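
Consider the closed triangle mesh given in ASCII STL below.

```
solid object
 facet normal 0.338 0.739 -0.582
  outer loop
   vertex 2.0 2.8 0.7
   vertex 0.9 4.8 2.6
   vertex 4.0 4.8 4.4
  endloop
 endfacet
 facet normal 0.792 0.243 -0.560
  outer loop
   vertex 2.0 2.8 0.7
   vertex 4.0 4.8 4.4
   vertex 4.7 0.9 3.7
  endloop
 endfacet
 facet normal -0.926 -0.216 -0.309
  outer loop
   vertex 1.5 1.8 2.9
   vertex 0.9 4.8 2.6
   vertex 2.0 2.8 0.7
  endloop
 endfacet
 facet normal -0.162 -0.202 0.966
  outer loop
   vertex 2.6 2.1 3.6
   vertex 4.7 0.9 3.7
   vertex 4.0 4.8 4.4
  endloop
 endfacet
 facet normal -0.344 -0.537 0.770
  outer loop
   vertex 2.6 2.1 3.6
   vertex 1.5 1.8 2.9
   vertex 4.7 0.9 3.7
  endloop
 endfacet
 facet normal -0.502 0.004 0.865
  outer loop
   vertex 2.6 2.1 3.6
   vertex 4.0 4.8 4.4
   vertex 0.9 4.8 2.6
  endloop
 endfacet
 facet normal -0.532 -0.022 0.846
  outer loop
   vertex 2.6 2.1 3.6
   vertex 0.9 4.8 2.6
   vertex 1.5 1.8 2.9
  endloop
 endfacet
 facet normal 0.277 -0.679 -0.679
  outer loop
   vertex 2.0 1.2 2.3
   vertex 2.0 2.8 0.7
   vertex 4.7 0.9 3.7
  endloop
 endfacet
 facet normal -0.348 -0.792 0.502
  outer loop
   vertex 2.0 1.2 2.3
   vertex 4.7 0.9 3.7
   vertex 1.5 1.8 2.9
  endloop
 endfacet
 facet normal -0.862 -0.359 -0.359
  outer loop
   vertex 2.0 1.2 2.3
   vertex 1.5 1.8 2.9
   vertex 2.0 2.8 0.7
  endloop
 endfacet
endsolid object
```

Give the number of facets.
10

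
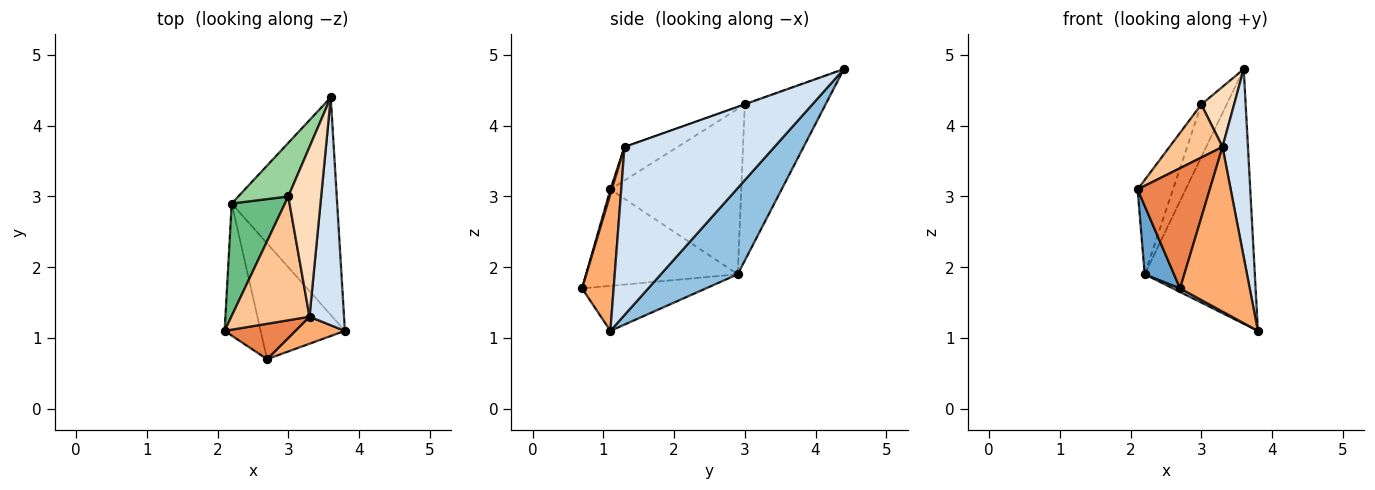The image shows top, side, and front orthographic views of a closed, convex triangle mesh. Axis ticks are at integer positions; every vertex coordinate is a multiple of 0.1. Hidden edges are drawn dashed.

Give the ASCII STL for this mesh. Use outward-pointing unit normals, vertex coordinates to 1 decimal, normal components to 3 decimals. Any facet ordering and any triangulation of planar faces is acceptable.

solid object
 facet normal -0.922 -0.178 -0.344
  outer loop
   vertex 2.2 2.9 1.9
   vertex 2.7 0.7 1.7
   vertex 2.1 1.1 3.1
  endloop
 endfacet
 facet normal 0.469 0.672 -0.574
  outer loop
   vertex 2.2 2.9 1.9
   vertex 3.6 4.4 4.8
   vertex 3.8 1.1 1.1
  endloop
 endfacet
 facet normal -0.471 -0.027 -0.882
  outer loop
   vertex 2.2 2.9 1.9
   vertex 3.8 1.1 1.1
   vertex 2.7 0.7 1.7
  endloop
 endfacet
 facet normal 0.966 -0.164 0.198
  outer loop
   vertex 3.3 1.3 3.7
   vertex 3.8 1.1 1.1
   vertex 3.6 4.4 4.8
  endloop
 endfacet
 facet normal 0.019 -0.959 0.282
  outer loop
   vertex 3.3 1.3 3.7
   vertex 2.1 1.1 3.1
   vertex 2.7 0.7 1.7
  endloop
 endfacet
 facet normal 0.408 -0.901 0.148
  outer loop
   vertex 3.3 1.3 3.7
   vertex 2.7 0.7 1.7
   vertex 3.8 1.1 1.1
  endloop
 endfacet
 facet normal -0.367 -0.367 0.855
  outer loop
   vertex 3.0 3.0 4.3
   vertex 2.1 1.1 3.1
   vertex 3.3 1.3 3.7
  endloop
 endfacet
 facet normal -0.007 -0.334 0.943
  outer loop
   vertex 3.0 3.0 4.3
   vertex 3.3 1.3 3.7
   vertex 3.6 4.4 4.8
  endloop
 endfacet
 facet normal -0.922 0.249 0.297
  outer loop
   vertex 3.0 3.0 4.3
   vertex 2.2 2.9 1.9
   vertex 2.1 1.1 3.1
  endloop
 endfacet
 facet normal -0.912 0.287 0.292
  outer loop
   vertex 3.0 3.0 4.3
   vertex 3.6 4.4 4.8
   vertex 2.2 2.9 1.9
  endloop
 endfacet
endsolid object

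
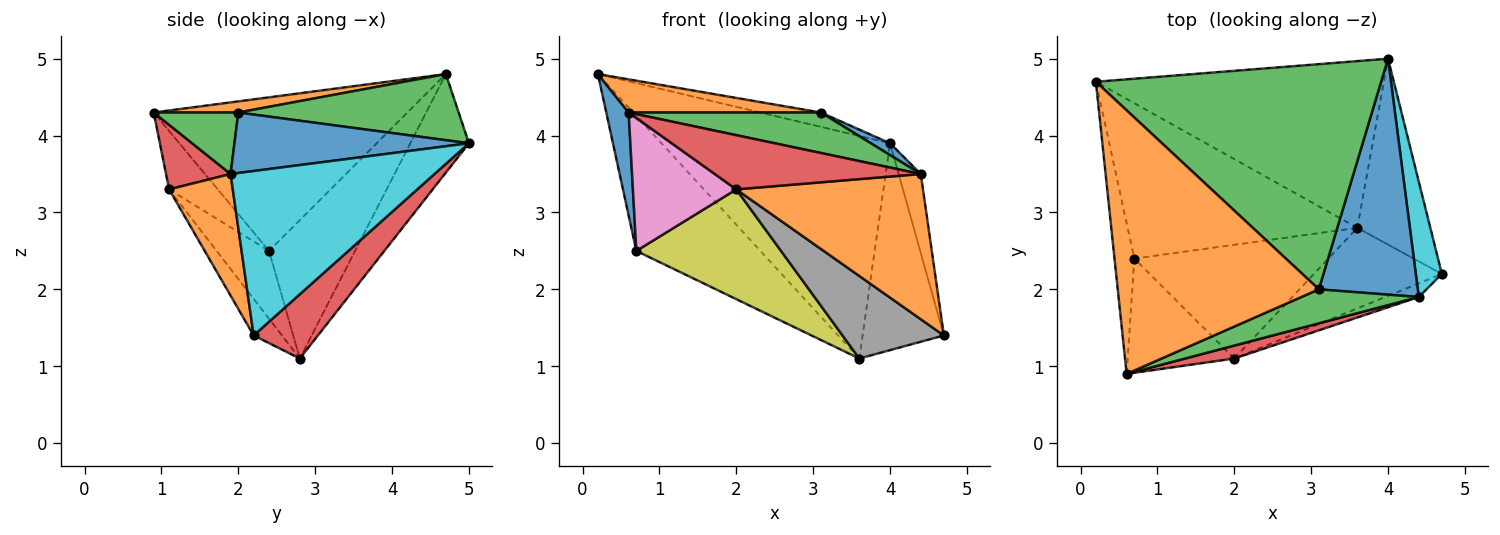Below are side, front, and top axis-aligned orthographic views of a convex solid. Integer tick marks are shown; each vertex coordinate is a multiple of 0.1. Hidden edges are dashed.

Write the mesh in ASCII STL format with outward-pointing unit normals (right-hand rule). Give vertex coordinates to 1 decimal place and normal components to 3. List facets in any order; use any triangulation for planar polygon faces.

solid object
 facet normal -0.988 -0.087 -0.128
  outer loop
   vertex 0.7 2.4 2.5
   vertex 0.6 0.9 4.3
   vertex 0.2 4.7 4.8
  endloop
 endfacet
 facet normal 0.055 -0.125 0.991
  outer loop
   vertex 3.1 2.0 4.3
   vertex 0.2 4.7 4.8
   vertex 0.6 0.9 4.3
  endloop
 endfacet
 facet normal 0.225 0.062 0.972
  outer loop
   vertex 3.1 2.0 4.3
   vertex 4.0 5.0 3.9
   vertex 0.2 4.7 4.8
  endloop
 endfacet
 facet normal 0.507 0.641 -0.576
  outer loop
   vertex 3.6 2.8 1.1
   vertex 4.0 5.0 3.9
   vertex 4.7 2.2 1.4
  endloop
 endfacet
 facet normal -0.201 0.784 -0.587
  outer loop
   vertex 3.6 2.8 1.1
   vertex 0.2 4.7 4.8
   vertex 4.0 5.0 3.9
  endloop
 endfacet
 facet normal -0.414 0.597 -0.687
  outer loop
   vertex 3.6 2.8 1.1
   vertex 0.7 2.4 2.5
   vertex 0.2 4.7 4.8
  endloop
 endfacet
 facet normal -0.336 -0.714 -0.614
  outer loop
   vertex 2.0 1.1 3.3
   vertex 0.6 0.9 4.3
   vertex 0.7 2.4 2.5
  endloop
 endfacet
 facet normal -0.196 -0.702 -0.685
  outer loop
   vertex 2.0 1.1 3.3
   vertex 3.6 2.8 1.1
   vertex 4.7 2.2 1.4
  endloop
 endfacet
 facet normal -0.244 -0.673 -0.698
  outer loop
   vertex 2.0 1.1 3.3
   vertex 0.7 2.4 2.5
   vertex 3.6 2.8 1.1
  endloop
 endfacet
 facet normal 0.982 0.107 0.156
  outer loop
   vertex 4.4 1.9 3.5
   vertex 4.7 2.2 1.4
   vertex 4.0 5.0 3.9
  endloop
 endfacet
 facet normal 0.521 -0.043 0.852
  outer loop
   vertex 4.4 1.9 3.5
   vertex 4.0 5.0 3.9
   vertex 3.1 2.0 4.3
  endloop
 endfacet
 facet normal 0.322 -0.943 -0.089
  outer loop
   vertex 4.4 1.9 3.5
   vertex 2.0 1.1 3.3
   vertex 4.7 2.2 1.4
  endloop
 endfacet
 facet normal 0.319 -0.726 0.610
  outer loop
   vertex 4.4 1.9 3.5
   vertex 3.1 2.0 4.3
   vertex 0.6 0.9 4.3
  endloop
 endfacet
 facet normal 0.292 -0.930 0.222
  outer loop
   vertex 4.4 1.9 3.5
   vertex 0.6 0.9 4.3
   vertex 2.0 1.1 3.3
  endloop
 endfacet
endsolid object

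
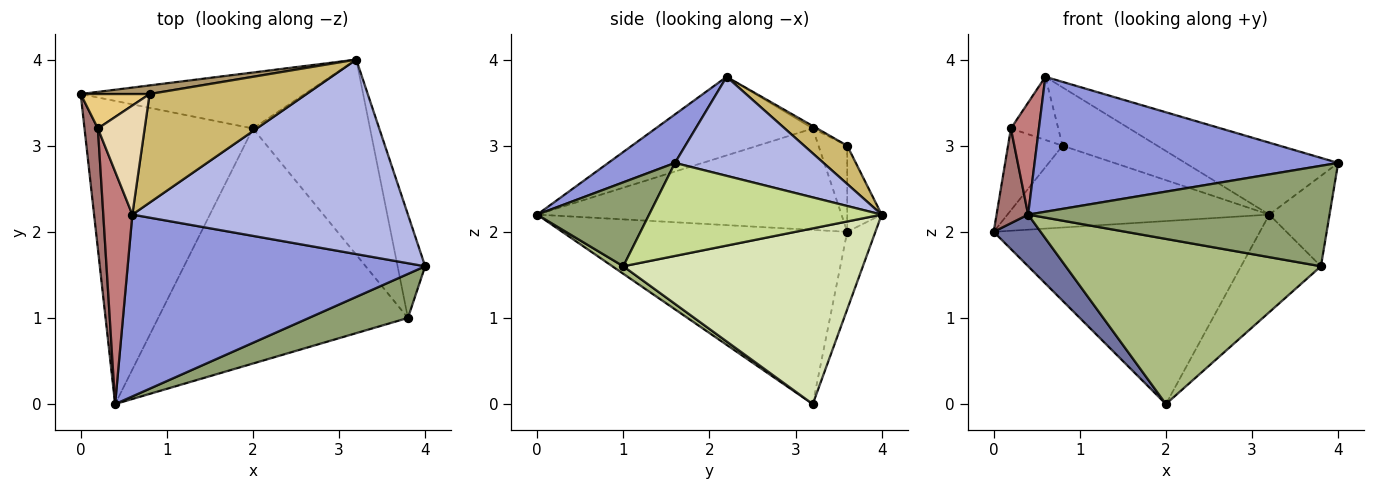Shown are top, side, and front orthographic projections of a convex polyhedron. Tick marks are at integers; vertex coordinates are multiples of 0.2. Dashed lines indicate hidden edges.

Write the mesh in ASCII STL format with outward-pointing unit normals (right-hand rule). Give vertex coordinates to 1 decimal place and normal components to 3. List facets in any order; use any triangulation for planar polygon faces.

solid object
 facet normal -0.714 -0.118 -0.690
  outer loop
   vertex 2.0 3.2 0.0
   vertex 0.4 0.0 2.2
   vertex 0.0 3.6 2.0
  endloop
 endfacet
 facet normal -0.101 0.951 -0.291
  outer loop
   vertex 3.2 4.0 2.2
   vertex 2.0 3.2 0.0
   vertex 0.0 3.6 2.0
  endloop
 endfacet
 facet normal 0.130 -0.591 0.796
  outer loop
   vertex 0.6 2.2 3.8
   vertex 0.4 0.0 2.2
   vertex 4.0 1.6 2.8
  endloop
 endfacet
 facet normal 0.319 0.329 0.889
  outer loop
   vertex 0.6 2.2 3.8
   vertex 4.0 1.6 2.8
   vertex 3.2 4.0 2.2
  endloop
 endfacet
 facet normal 0.322 -0.867 0.380
  outer loop
   vertex 3.8 1.0 1.6
   vertex 4.0 1.6 2.8
   vertex 0.4 0.0 2.2
  endloop
 endfacet
 facet normal 0.025 -0.575 -0.818
  outer loop
   vertex 3.8 1.0 1.6
   vertex 0.4 0.0 2.2
   vertex 2.0 3.2 0.0
  endloop
 endfacet
 facet normal 0.930 0.241 -0.276
  outer loop
   vertex 3.8 1.0 1.6
   vertex 3.2 4.0 2.2
   vertex 4.0 1.6 2.8
  endloop
 endfacet
 facet normal 0.802 0.267 -0.535
  outer loop
   vertex 3.8 1.0 1.6
   vertex 2.0 3.2 0.0
   vertex 3.2 4.0 2.2
  endloop
 endfacet
 facet normal -0.130 0.986 0.104
  outer loop
   vertex 0.8 3.6 3.0
   vertex 3.2 4.0 2.2
   vertex 0.0 3.6 2.0
  endloop
 endfacet
 facet normal 0.210 0.462 0.861
  outer loop
   vertex 0.8 3.6 3.0
   vertex 0.6 2.2 3.8
   vertex 3.2 4.0 2.2
  endloop
 endfacet
 facet normal -0.436 0.829 0.349
  outer loop
   vertex 0.2 3.2 3.2
   vertex 0.8 3.6 3.0
   vertex 0.0 3.6 2.0
  endloop
 endfacet
 facet normal -0.046 0.501 0.865
  outer loop
   vertex 0.2 3.2 3.2
   vertex 0.6 2.2 3.8
   vertex 0.8 3.6 3.0
  endloop
 endfacet
 facet normal -0.986 -0.102 0.130
  outer loop
   vertex 0.2 3.2 3.2
   vertex 0.0 3.6 2.0
   vertex 0.4 0.0 2.2
  endloop
 endfacet
 facet normal -0.925 -0.165 0.342
  outer loop
   vertex 0.2 3.2 3.2
   vertex 0.4 0.0 2.2
   vertex 0.6 2.2 3.8
  endloop
 endfacet
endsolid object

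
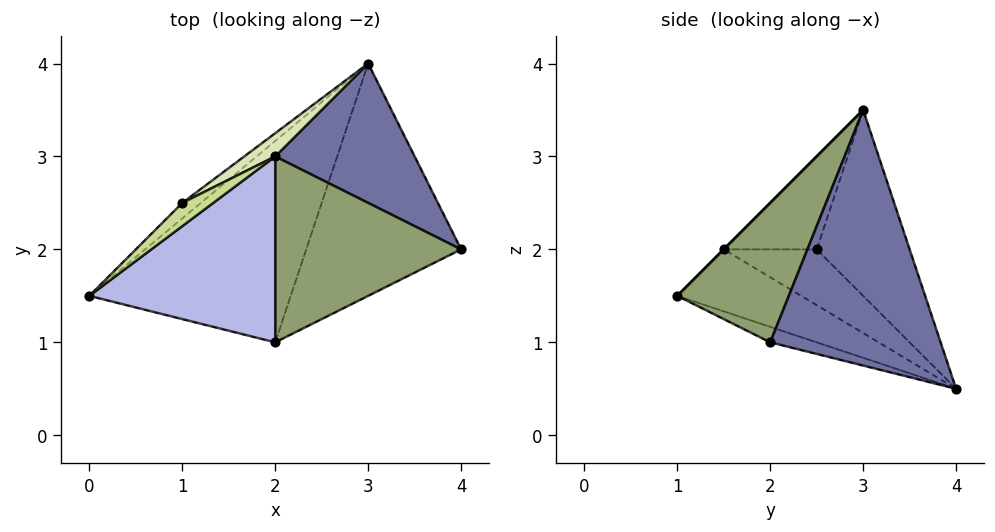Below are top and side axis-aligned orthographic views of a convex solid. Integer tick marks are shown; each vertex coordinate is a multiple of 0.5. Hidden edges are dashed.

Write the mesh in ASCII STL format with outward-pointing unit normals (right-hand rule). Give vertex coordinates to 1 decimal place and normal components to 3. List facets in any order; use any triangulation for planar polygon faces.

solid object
 facet normal 0.766 0.488 0.418
  outer loop
   vertex 2.0 3.0 3.5
   vertex 4.0 2.0 1.0
   vertex 3.0 4.0 0.5
  endloop
 endfacet
 facet normal -0.287 -0.215 -0.933
  outer loop
   vertex 2.0 1.0 1.5
   vertex 0.0 1.5 2.0
   vertex 3.0 4.0 0.5
  endloop
 endfacet
 facet normal -0.095 -0.286 -0.953
  outer loop
   vertex 2.0 1.0 1.5
   vertex 3.0 4.0 0.5
   vertex 4.0 2.0 1.0
  endloop
 endfacet
 facet normal 0.000 -0.707 0.707
  outer loop
   vertex 2.0 1.0 1.5
   vertex 2.0 3.0 3.5
   vertex 0.0 1.5 2.0
  endloop
 endfacet
 facet normal 0.469 -0.625 0.625
  outer loop
   vertex 2.0 1.0 1.5
   vertex 4.0 2.0 1.0
   vertex 2.0 3.0 3.5
  endloop
 endfacet
 facet normal -0.688 0.688 -0.229
  outer loop
   vertex 1.0 2.5 2.0
   vertex 3.0 4.0 0.5
   vertex 0.0 1.5 2.0
  endloop
 endfacet
 facet normal -0.688 0.688 0.229
  outer loop
   vertex 1.0 2.5 2.0
   vertex 0.0 1.5 2.0
   vertex 2.0 3.0 3.5
  endloop
 endfacet
 facet normal -0.552 0.829 0.092
  outer loop
   vertex 1.0 2.5 2.0
   vertex 2.0 3.0 3.5
   vertex 3.0 4.0 0.5
  endloop
 endfacet
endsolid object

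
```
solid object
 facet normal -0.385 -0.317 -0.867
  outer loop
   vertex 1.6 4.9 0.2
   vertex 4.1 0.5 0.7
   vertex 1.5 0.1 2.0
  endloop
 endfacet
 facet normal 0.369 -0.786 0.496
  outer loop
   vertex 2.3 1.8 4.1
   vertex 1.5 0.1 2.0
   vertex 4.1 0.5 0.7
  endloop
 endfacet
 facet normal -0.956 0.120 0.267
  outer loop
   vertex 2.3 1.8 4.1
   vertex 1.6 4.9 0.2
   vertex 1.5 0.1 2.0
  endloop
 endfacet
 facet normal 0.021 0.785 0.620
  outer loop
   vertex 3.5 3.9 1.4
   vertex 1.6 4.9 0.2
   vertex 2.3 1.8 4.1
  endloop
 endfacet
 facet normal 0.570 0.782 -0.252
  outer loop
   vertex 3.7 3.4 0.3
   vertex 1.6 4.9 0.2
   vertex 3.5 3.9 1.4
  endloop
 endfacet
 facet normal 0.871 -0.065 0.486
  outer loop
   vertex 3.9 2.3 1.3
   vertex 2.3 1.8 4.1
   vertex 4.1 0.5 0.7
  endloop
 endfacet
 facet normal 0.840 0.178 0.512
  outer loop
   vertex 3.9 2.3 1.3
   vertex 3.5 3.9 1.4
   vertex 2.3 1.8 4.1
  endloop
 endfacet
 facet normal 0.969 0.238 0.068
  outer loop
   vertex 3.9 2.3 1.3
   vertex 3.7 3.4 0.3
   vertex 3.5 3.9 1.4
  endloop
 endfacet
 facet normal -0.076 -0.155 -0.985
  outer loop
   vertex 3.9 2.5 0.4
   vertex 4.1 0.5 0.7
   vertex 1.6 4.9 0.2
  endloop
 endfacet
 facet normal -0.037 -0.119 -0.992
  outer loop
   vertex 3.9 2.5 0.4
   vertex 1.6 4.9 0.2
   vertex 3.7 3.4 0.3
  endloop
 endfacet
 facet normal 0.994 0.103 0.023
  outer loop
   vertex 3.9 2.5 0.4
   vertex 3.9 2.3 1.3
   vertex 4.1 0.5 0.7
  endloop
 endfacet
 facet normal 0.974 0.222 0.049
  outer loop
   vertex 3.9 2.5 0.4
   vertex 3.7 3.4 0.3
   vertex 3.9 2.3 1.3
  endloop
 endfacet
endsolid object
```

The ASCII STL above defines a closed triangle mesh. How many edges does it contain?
18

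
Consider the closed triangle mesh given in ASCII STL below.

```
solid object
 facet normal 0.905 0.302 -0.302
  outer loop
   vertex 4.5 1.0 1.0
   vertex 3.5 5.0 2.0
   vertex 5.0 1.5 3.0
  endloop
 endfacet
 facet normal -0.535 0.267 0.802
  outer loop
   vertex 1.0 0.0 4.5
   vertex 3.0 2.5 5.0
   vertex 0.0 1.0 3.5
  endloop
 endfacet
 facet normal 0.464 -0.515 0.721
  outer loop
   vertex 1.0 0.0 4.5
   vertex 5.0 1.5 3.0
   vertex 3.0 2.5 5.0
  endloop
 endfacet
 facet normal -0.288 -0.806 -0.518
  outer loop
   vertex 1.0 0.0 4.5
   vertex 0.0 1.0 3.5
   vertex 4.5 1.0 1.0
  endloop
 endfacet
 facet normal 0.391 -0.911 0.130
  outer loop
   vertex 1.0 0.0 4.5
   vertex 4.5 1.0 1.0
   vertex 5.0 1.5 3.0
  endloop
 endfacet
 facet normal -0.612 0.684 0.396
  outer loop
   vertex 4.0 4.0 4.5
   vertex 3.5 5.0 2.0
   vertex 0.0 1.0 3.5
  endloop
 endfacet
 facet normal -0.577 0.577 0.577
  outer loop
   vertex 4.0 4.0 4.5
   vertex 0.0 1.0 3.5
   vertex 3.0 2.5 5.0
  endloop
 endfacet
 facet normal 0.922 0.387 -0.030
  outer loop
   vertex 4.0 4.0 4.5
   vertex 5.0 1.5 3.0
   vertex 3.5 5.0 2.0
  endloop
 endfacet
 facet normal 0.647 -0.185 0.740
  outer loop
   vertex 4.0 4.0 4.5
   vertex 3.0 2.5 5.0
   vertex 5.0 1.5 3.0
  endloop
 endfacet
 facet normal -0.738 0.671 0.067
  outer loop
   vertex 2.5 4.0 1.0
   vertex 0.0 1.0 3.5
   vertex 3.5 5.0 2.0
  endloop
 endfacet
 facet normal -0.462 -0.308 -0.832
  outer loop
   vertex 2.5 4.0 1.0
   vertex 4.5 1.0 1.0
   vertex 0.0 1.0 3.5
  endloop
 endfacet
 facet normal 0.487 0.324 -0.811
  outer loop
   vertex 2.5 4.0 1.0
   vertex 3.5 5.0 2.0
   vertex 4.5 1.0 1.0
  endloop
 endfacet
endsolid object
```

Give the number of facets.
12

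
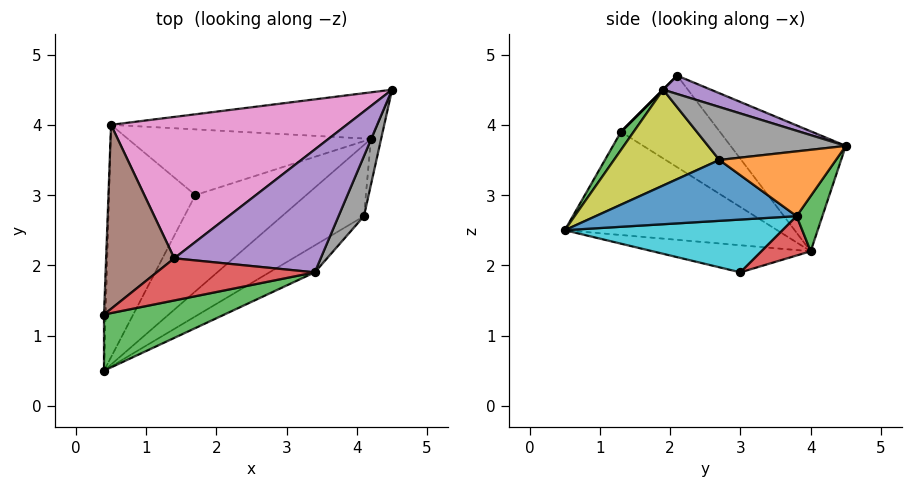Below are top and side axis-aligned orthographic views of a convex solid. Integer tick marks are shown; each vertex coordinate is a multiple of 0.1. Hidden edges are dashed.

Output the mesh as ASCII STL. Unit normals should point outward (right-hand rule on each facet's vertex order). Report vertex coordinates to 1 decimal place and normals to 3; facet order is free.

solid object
 facet normal -1.000 0.027 -0.016
  outer loop
   vertex 0.5 4.0 2.2
   vertex 0.4 0.5 2.5
   vertex 0.4 1.3 3.9
  endloop
 endfacet
 facet normal -0.299 -0.073 -0.952
  outer loop
   vertex 0.5 4.0 2.2
   vertex 1.7 3.0 1.9
   vertex 0.4 0.5 2.5
  endloop
 endfacet
 facet normal 0.074 -0.866 0.495
  outer loop
   vertex 3.4 1.9 4.5
   vertex 0.4 1.3 3.9
   vertex 0.4 0.5 2.5
  endloop
 endfacet
 facet normal 0.000 -0.707 0.707
  outer loop
   vertex 1.4 2.1 4.7
   vertex 0.4 1.3 3.9
   vertex 3.4 1.9 4.5
  endloop
 endfacet
 facet normal 0.121 0.245 0.962
  outer loop
   vertex 1.4 2.1 4.7
   vertex 3.4 1.9 4.5
   vertex 4.5 4.5 3.7
  endloop
 endfacet
 facet normal -0.743 0.376 0.553
  outer loop
   vertex 1.4 2.1 4.7
   vertex 0.5 4.0 2.2
   vertex 0.4 1.3 3.9
  endloop
 endfacet
 facet normal -0.328 0.692 0.644
  outer loop
   vertex 1.4 2.1 4.7
   vertex 4.5 4.5 3.7
   vertex 0.5 4.0 2.2
  endloop
 endfacet
 facet normal 0.875 -0.241 0.420
  outer loop
   vertex 4.1 2.7 3.5
   vertex 4.5 4.5 3.7
   vertex 3.4 1.9 4.5
  endloop
 endfacet
 facet normal 0.544 -0.798 -0.258
  outer loop
   vertex 4.1 2.7 3.5
   vertex 3.4 1.9 4.5
   vertex 0.4 0.5 2.5
  endloop
 endfacet
 facet normal 0.393 -0.403 -0.826
  outer loop
   vertex 4.2 3.8 2.7
   vertex 0.4 0.5 2.5
   vertex 1.7 3.0 1.9
  endloop
 endfacet
 facet normal 0.503 -0.538 -0.677
  outer loop
   vertex 4.2 3.8 2.7
   vertex 4.1 2.7 3.5
   vertex 0.4 0.5 2.5
  endloop
 endfacet
 facet normal 0.968 -0.198 -0.152
  outer loop
   vertex 4.2 3.8 2.7
   vertex 4.5 4.5 3.7
   vertex 4.1 2.7 3.5
  endloop
 endfacet
 facet normal 0.123 0.795 -0.594
  outer loop
   vertex 4.2 3.8 2.7
   vertex 0.5 4.0 2.2
   vertex 4.5 4.5 3.7
  endloop
 endfacet
 facet normal 0.144 0.438 -0.887
  outer loop
   vertex 4.2 3.8 2.7
   vertex 1.7 3.0 1.9
   vertex 0.5 4.0 2.2
  endloop
 endfacet
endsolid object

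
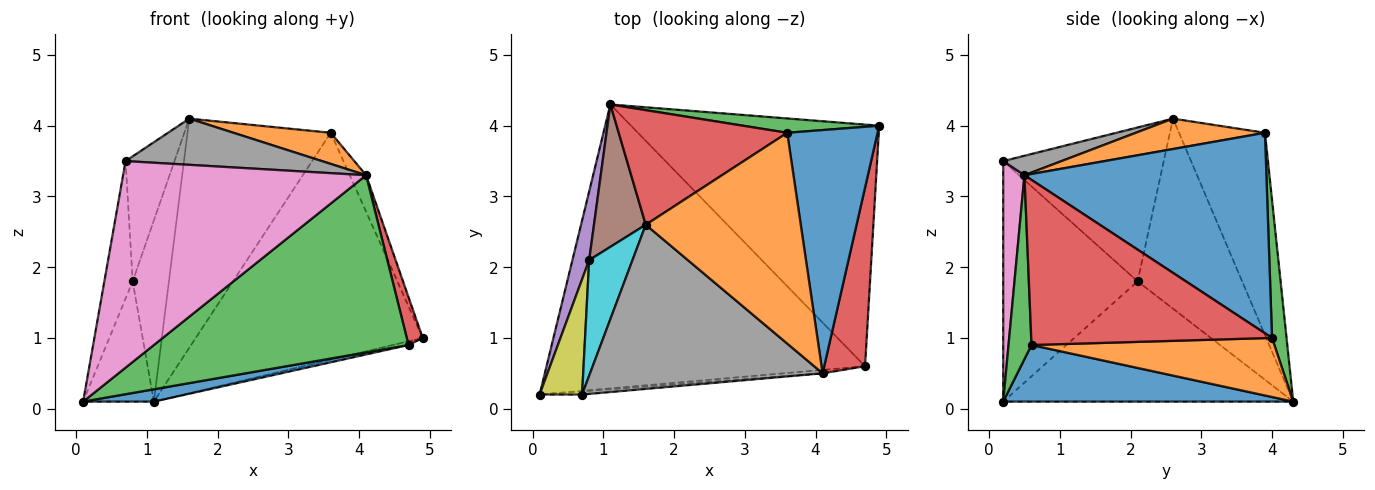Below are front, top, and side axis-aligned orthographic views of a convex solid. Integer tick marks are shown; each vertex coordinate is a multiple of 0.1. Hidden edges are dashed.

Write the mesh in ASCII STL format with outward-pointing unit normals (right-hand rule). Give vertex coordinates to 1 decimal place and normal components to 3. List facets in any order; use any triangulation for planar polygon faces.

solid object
 facet normal 0.175 -0.043 -0.984
  outer loop
   vertex 4.7 0.6 0.9
   vertex 0.1 0.2 0.1
   vertex 1.1 4.3 0.1
  endloop
 endfacet
 facet normal 0.232 0.015 -0.973
  outer loop
   vertex 4.7 0.6 0.9
   vertex 1.1 4.3 0.1
   vertex 4.9 4.0 1.0
  endloop
 endfacet
 facet normal 0.090 -0.996 -0.019
  outer loop
   vertex 4.7 0.6 0.9
   vertex 4.1 0.5 3.3
   vertex 0.1 0.2 0.1
  endloop
 endfacet
 facet normal 0.969 -0.064 0.240
  outer loop
   vertex 4.7 0.6 0.9
   vertex 4.9 4.0 1.0
   vertex 4.1 0.5 3.3
  endloop
 endfacet
 facet normal -0.963 0.235 0.134
  outer loop
   vertex 0.8 2.1 1.8
   vertex 1.1 4.3 0.1
   vertex 0.1 0.2 0.1
  endloop
 endfacet
 facet normal -0.915 0.317 0.249
  outer loop
   vertex 0.8 2.1 1.8
   vertex 1.6 2.6 4.1
   vertex 1.1 4.3 0.1
  endloop
 endfacet
 facet normal 0.087 -0.996 -0.015
  outer loop
   vertex 0.7 0.2 3.5
   vertex 0.1 0.2 0.1
   vertex 4.1 0.5 3.3
  endloop
 endfacet
 facet normal 0.080 -0.270 0.960
  outer loop
   vertex 0.7 0.2 3.5
   vertex 4.1 0.5 3.3
   vertex 1.6 2.6 4.1
  endloop
 endfacet
 facet normal -0.964 0.203 0.170
  outer loop
   vertex 0.7 0.2 3.5
   vertex 0.8 2.1 1.8
   vertex 0.1 0.2 0.1
  endloop
 endfacet
 facet normal -0.924 0.281 0.260
  outer loop
   vertex 0.7 0.2 3.5
   vertex 1.6 2.6 4.1
   vertex 0.8 2.1 1.8
  endloop
 endfacet
 facet normal 0.910 0.061 0.410
  outer loop
   vertex 3.6 3.9 3.9
   vertex 4.1 0.5 3.3
   vertex 4.9 4.0 1.0
  endloop
 endfacet
 facet normal 0.190 -0.143 0.971
  outer loop
   vertex 3.6 3.9 3.9
   vertex 1.6 2.6 4.1
   vertex 4.1 0.5 3.3
  endloop
 endfacet
 facet normal 0.064 0.996 0.063
  outer loop
   vertex 3.6 3.9 3.9
   vertex 4.9 4.0 1.0
   vertex 1.1 4.3 0.1
  endloop
 endfacet
 facet normal -0.473 0.788 0.394
  outer loop
   vertex 3.6 3.9 3.9
   vertex 1.1 4.3 0.1
   vertex 1.6 2.6 4.1
  endloop
 endfacet
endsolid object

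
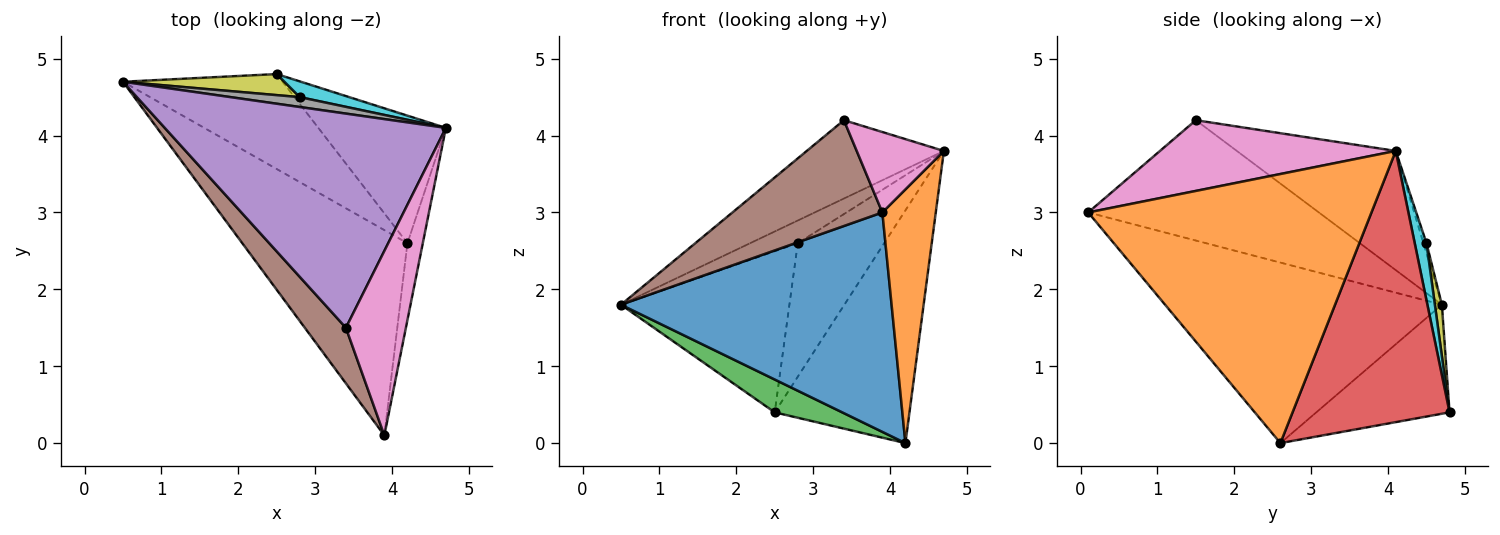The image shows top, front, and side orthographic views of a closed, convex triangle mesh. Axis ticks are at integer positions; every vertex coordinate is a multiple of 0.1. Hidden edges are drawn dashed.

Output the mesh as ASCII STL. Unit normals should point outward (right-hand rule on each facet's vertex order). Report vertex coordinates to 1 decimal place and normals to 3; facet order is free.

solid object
 facet normal -0.598 -0.585 -0.547
  outer loop
   vertex 4.2 2.6 0.0
   vertex 3.9 0.1 3.0
   vertex 0.5 4.7 1.8
  endloop
 endfacet
 facet normal 0.981 -0.185 -0.056
  outer loop
   vertex 4.2 2.6 0.0
   vertex 4.7 4.1 3.8
   vertex 3.9 0.1 3.0
  endloop
 endfacet
 facet normal -0.542 -0.275 -0.794
  outer loop
   vertex 2.5 4.8 0.4
   vertex 4.2 2.6 0.0
   vertex 0.5 4.7 1.8
  endloop
 endfacet
 facet normal 0.715 0.613 -0.336
  outer loop
   vertex 2.5 4.8 0.4
   vertex 4.7 4.1 3.8
   vertex 4.2 2.6 0.0
  endloop
 endfacet
 facet normal -0.370 0.319 0.873
  outer loop
   vertex 3.4 1.5 4.2
   vertex 4.7 4.1 3.8
   vertex 0.5 4.7 1.8
  endloop
 endfacet
 facet normal -0.806 -0.524 0.275
  outer loop
   vertex 3.4 1.5 4.2
   vertex 0.5 4.7 1.8
   vertex 3.9 0.1 3.0
  endloop
 endfacet
 facet normal 0.734 -0.271 0.622
  outer loop
   vertex 3.4 1.5 4.2
   vertex 3.9 0.1 3.0
   vertex 4.7 4.1 3.8
  endloop
 endfacet
 facet normal -0.059 0.915 0.399
  outer loop
   vertex 2.8 4.5 2.6
   vertex 0.5 4.7 1.8
   vertex 4.7 4.1 3.8
  endloop
 endfacet
 facet normal 0.041 0.991 0.129
  outer loop
   vertex 2.8 4.5 2.6
   vertex 2.5 4.8 0.4
   vertex 0.5 4.7 1.8
  endloop
 endfacet
 facet normal 0.134 0.984 0.116
  outer loop
   vertex 2.8 4.5 2.6
   vertex 4.7 4.1 3.8
   vertex 2.5 4.8 0.4
  endloop
 endfacet
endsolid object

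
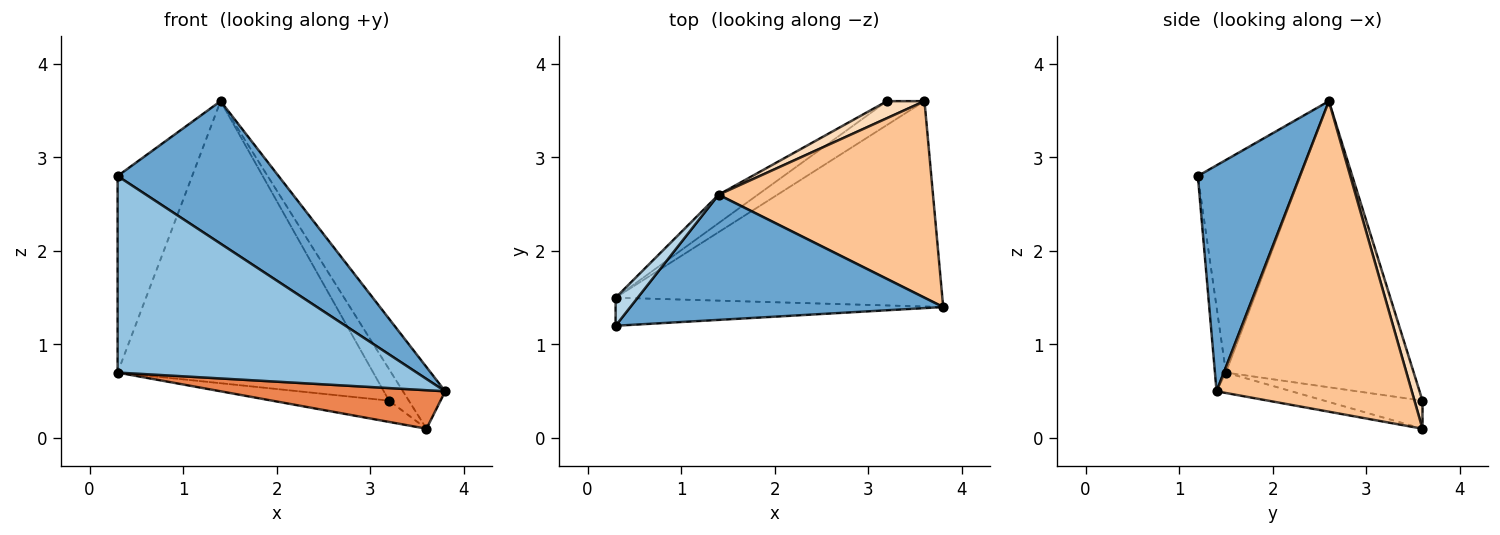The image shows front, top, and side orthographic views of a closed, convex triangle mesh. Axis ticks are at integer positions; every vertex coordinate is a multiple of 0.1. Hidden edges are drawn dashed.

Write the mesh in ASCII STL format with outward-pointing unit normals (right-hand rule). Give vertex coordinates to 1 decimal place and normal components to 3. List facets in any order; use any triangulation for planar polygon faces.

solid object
 facet normal 0.430 -0.678 0.596
  outer loop
   vertex 1.4 2.6 3.6
   vertex 0.3 1.2 2.8
   vertex 3.8 1.4 0.5
  endloop
 endfacet
 facet normal -0.036 -0.989 -0.141
  outer loop
   vertex 0.3 1.5 0.7
   vertex 3.8 1.4 0.5
   vertex 0.3 1.2 2.8
  endloop
 endfacet
 facet normal -0.806 0.586 0.084
  outer loop
   vertex 0.3 1.5 0.7
   vertex 0.3 1.2 2.8
   vertex 1.4 2.6 3.6
  endloop
 endfacet
 facet normal -0.590 0.803 -0.081
  outer loop
   vertex 0.3 1.5 0.7
   vertex 1.4 2.6 3.6
   vertex 3.2 3.6 0.4
  endloop
 endfacet
 facet normal -0.061 -0.184 -0.981
  outer loop
   vertex 3.6 3.6 0.1
   vertex 3.8 1.4 0.5
   vertex 0.3 1.5 0.7
  endloop
 endfacet
 facet normal -0.488 0.581 -0.651
  outer loop
   vertex 3.6 3.6 0.1
   vertex 0.3 1.5 0.7
   vertex 3.2 3.6 0.4
  endloop
 endfacet
 facet normal 0.810 0.175 0.559
  outer loop
   vertex 3.6 3.6 0.1
   vertex 1.4 2.6 3.6
   vertex 3.8 1.4 0.5
  endloop
 endfacet
 facet normal 0.336 0.829 0.448
  outer loop
   vertex 3.6 3.6 0.1
   vertex 3.2 3.6 0.4
   vertex 1.4 2.6 3.6
  endloop
 endfacet
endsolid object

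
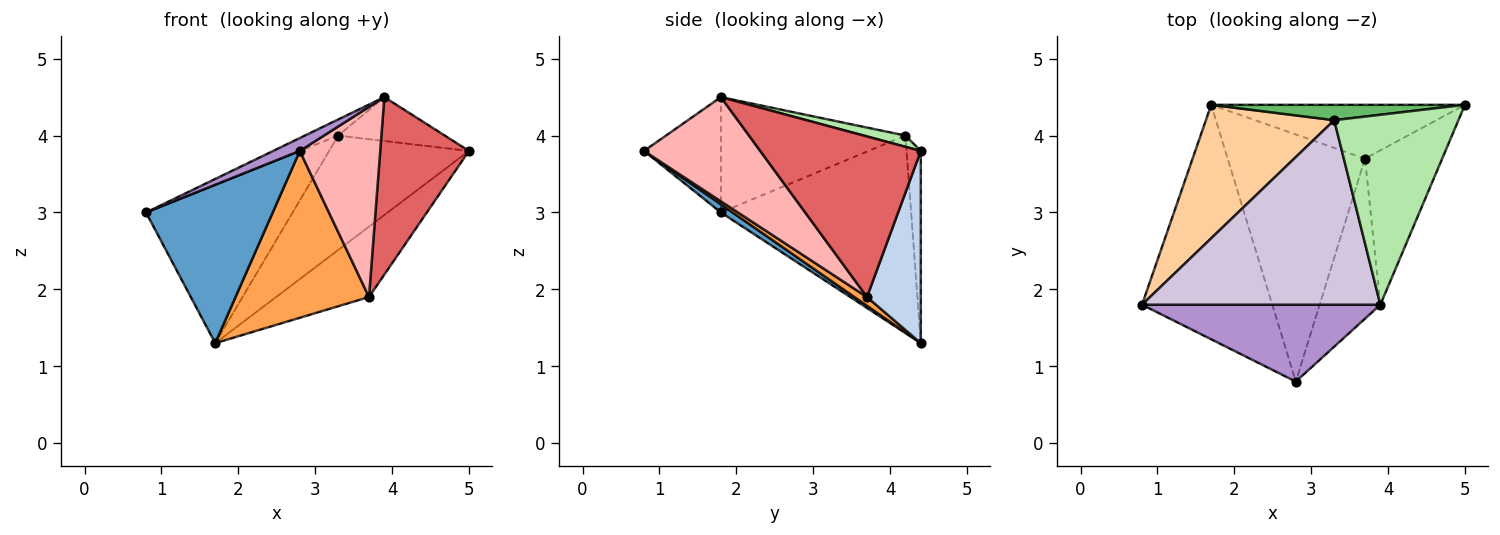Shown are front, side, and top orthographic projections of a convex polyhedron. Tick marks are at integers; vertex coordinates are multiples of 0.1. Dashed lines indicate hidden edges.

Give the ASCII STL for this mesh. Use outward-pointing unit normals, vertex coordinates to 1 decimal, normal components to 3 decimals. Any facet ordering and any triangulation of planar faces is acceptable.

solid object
 facet normal 0.052 -0.559 -0.828
  outer loop
   vertex 1.7 4.4 1.3
   vertex 2.8 0.8 3.8
   vertex 0.8 1.8 3.0
  endloop
 endfacet
 facet normal 0.418 0.722 -0.552
  outer loop
   vertex 3.7 3.7 1.9
   vertex 1.7 4.4 1.3
   vertex 5.0 4.4 3.8
  endloop
 endfacet
 facet normal 0.053 -0.559 -0.828
  outer loop
   vertex 3.7 3.7 1.9
   vertex 2.8 0.8 3.8
   vertex 1.7 4.4 1.3
  endloop
 endfacet
 facet normal -0.704 0.543 0.458
  outer loop
   vertex 3.3 4.2 4.0
   vertex 1.7 4.4 1.3
   vertex 0.8 1.8 3.0
  endloop
 endfacet
 facet normal -0.100 0.986 0.133
  outer loop
   vertex 3.3 4.2 4.0
   vertex 5.0 4.4 3.8
   vertex 1.7 4.4 1.3
  endloop
 endfacet
 facet normal 0.088 0.224 0.971
  outer loop
   vertex 3.9 1.8 4.5
   vertex 5.0 4.4 3.8
   vertex 3.3 4.2 4.0
  endloop
 endfacet
 facet normal 0.807 -0.446 -0.388
  outer loop
   vertex 3.9 1.8 4.5
   vertex 3.7 3.7 1.9
   vertex 5.0 4.4 3.8
  endloop
 endfacet
 facet normal 0.742 -0.513 -0.432
  outer loop
   vertex 3.9 1.8 4.5
   vertex 2.8 0.8 3.8
   vertex 3.7 3.7 1.9
  endloop
 endfacet
 facet normal -0.431 -0.149 0.890
  outer loop
   vertex 3.9 1.8 4.5
   vertex 0.8 1.8 3.0
   vertex 2.8 0.8 3.8
  endloop
 endfacet
 facet normal -0.434 0.078 0.897
  outer loop
   vertex 3.9 1.8 4.5
   vertex 3.3 4.2 4.0
   vertex 0.8 1.8 3.0
  endloop
 endfacet
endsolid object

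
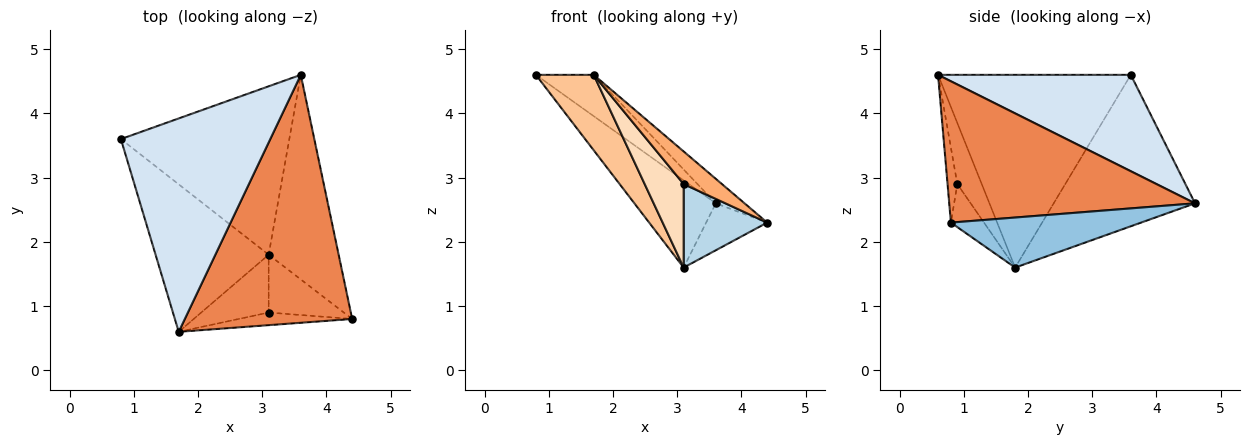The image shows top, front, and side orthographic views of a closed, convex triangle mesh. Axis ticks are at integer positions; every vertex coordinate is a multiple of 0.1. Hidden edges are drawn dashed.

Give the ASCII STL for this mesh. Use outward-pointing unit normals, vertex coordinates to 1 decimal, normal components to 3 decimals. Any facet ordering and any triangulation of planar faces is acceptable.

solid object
 facet normal -0.624 0.359 -0.694
  outer loop
   vertex 3.1 1.8 1.6
   vertex 0.8 3.6 4.6
   vertex 3.6 4.6 2.6
  endloop
 endfacet
 facet normal 0.572 0.183 -0.800
  outer loop
   vertex 3.1 1.8 1.6
   vertex 3.6 4.6 2.6
   vertex 4.4 0.8 2.3
  endloop
 endfacet
 facet normal -0.310 -0.782 -0.541
  outer loop
   vertex 3.1 0.9 2.9
   vertex 3.1 1.8 1.6
   vertex 4.4 0.8 2.3
  endloop
 endfacet
 facet normal 0.535 0.161 0.829
  outer loop
   vertex 1.7 0.6 4.6
   vertex 3.6 4.6 2.6
   vertex 0.8 3.6 4.6
  endloop
 endfacet
 facet normal 0.643 0.075 0.762
  outer loop
   vertex 1.7 0.6 4.6
   vertex 4.4 0.8 2.3
   vertex 3.6 4.6 2.6
  endloop
 endfacet
 facet normal -0.232 -0.907 -0.351
  outer loop
   vertex 1.7 0.6 4.6
   vertex 3.1 0.9 2.9
   vertex 4.4 0.8 2.3
  endloop
 endfacet
 facet normal -0.835 -0.251 -0.490
  outer loop
   vertex 1.7 0.6 4.6
   vertex 0.8 3.6 4.6
   vertex 3.1 1.8 1.6
  endloop
 endfacet
 facet normal -0.458 -0.731 -0.506
  outer loop
   vertex 1.7 0.6 4.6
   vertex 3.1 1.8 1.6
   vertex 3.1 0.9 2.9
  endloop
 endfacet
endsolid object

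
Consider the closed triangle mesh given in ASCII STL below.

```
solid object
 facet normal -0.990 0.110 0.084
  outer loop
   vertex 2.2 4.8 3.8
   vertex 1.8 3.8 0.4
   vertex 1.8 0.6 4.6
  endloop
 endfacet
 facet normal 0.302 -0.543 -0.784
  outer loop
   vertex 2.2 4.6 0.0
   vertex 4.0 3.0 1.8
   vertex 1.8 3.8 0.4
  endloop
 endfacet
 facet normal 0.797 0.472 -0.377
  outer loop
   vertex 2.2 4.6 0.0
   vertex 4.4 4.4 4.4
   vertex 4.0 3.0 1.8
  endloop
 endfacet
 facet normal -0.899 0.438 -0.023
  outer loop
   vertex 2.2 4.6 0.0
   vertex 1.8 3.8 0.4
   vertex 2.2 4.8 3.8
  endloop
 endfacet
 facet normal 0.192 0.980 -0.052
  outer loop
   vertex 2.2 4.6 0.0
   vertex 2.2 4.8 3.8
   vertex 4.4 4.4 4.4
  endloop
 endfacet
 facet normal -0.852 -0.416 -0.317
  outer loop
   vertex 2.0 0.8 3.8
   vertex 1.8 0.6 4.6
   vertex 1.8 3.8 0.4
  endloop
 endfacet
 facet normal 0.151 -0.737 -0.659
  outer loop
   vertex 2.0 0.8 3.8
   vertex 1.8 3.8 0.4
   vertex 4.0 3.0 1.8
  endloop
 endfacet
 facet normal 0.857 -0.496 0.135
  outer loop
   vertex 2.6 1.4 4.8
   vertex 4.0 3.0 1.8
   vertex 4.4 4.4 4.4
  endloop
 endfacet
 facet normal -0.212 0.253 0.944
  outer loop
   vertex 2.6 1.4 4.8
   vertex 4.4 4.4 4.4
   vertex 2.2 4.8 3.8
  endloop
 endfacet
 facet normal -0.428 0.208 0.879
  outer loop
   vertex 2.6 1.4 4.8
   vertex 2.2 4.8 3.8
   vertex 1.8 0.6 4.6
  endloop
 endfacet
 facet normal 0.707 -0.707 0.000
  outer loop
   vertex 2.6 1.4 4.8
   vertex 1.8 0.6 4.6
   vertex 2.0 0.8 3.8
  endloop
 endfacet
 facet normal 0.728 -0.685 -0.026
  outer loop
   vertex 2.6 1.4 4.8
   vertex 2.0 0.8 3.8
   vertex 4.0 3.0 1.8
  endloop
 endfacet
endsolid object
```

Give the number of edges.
18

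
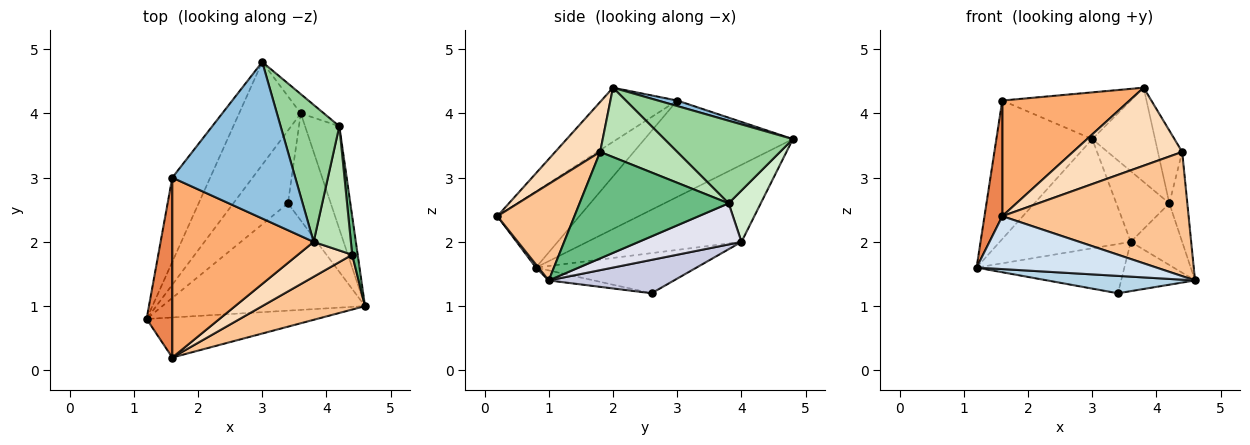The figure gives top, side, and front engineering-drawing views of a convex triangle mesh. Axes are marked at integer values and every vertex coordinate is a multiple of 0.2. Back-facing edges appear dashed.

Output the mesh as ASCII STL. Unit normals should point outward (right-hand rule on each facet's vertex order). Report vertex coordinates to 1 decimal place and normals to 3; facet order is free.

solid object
 facet normal -0.797 0.516 -0.314
  outer loop
   vertex 1.6 3.0 4.2
   vertex 3.0 4.8 3.6
   vertex 1.2 0.8 1.6
  endloop
 endfacet
 facet normal 0.043 0.286 0.957
  outer loop
   vertex 1.6 3.0 4.2
   vertex 3.8 2.0 4.4
   vertex 3.0 4.8 3.6
  endloop
 endfacet
 facet normal -0.049 -0.160 -0.986
  outer loop
   vertex 3.4 2.6 1.2
   vertex 4.6 1.0 1.4
   vertex 1.2 0.8 1.6
  endloop
 endfacet
 facet normal 0.011 -0.797 -0.604
  outer loop
   vertex 1.6 0.2 2.4
   vertex 1.2 0.8 1.6
   vertex 4.6 1.0 1.4
  endloop
 endfacet
 facet normal -0.928 -0.201 0.313
  outer loop
   vertex 1.6 0.2 2.4
   vertex 1.6 3.0 4.2
   vertex 1.2 0.8 1.6
  endloop
 endfacet
 facet normal -0.307 -0.515 0.801
  outer loop
   vertex 1.6 0.2 2.4
   vertex 3.8 2.0 4.4
   vertex 1.6 3.0 4.2
  endloop
 endfacet
 facet normal 0.354 -0.856 0.378
  outer loop
   vertex 4.4 1.8 3.4
   vertex 1.6 0.2 2.4
   vertex 4.6 1.0 1.4
  endloop
 endfacet
 facet normal 0.352 -0.855 0.382
  outer loop
   vertex 4.4 1.8 3.4
   vertex 3.8 2.0 4.4
   vertex 1.6 0.2 2.4
  endloop
 endfacet
 facet normal 0.991 0.120 0.051
  outer loop
   vertex 4.2 3.8 2.6
   vertex 4.4 1.8 3.4
   vertex 4.6 1.0 1.4
  endloop
 endfacet
 facet normal 0.757 0.370 0.538
  outer loop
   vertex 4.2 3.8 2.6
   vertex 3.0 4.8 3.6
   vertex 3.8 2.0 4.4
  endloop
 endfacet
 facet normal 0.849 0.267 0.456
  outer loop
   vertex 4.2 3.8 2.6
   vertex 3.8 2.0 4.4
   vertex 4.4 1.8 3.4
  endloop
 endfacet
 facet normal 0.505 0.833 -0.227
  outer loop
   vertex 3.6 4.0 2.0
   vertex 3.0 4.8 3.6
   vertex 4.2 3.8 2.6
  endloop
 endfacet
 facet normal -0.651 0.553 -0.520
  outer loop
   vertex 3.6 4.0 2.0
   vertex 1.2 0.8 1.6
   vertex 3.0 4.8 3.6
  endloop
 endfacet
 facet normal -0.520 0.479 -0.707
  outer loop
   vertex 3.6 4.0 2.0
   vertex 3.4 2.6 1.2
   vertex 1.2 0.8 1.6
  endloop
 endfacet
 facet normal 0.578 0.341 -0.741
  outer loop
   vertex 3.6 4.0 2.0
   vertex 4.6 1.0 1.4
   vertex 3.4 2.6 1.2
  endloop
 endfacet
 facet normal 0.717 0.359 -0.598
  outer loop
   vertex 3.6 4.0 2.0
   vertex 4.2 3.8 2.6
   vertex 4.6 1.0 1.4
  endloop
 endfacet
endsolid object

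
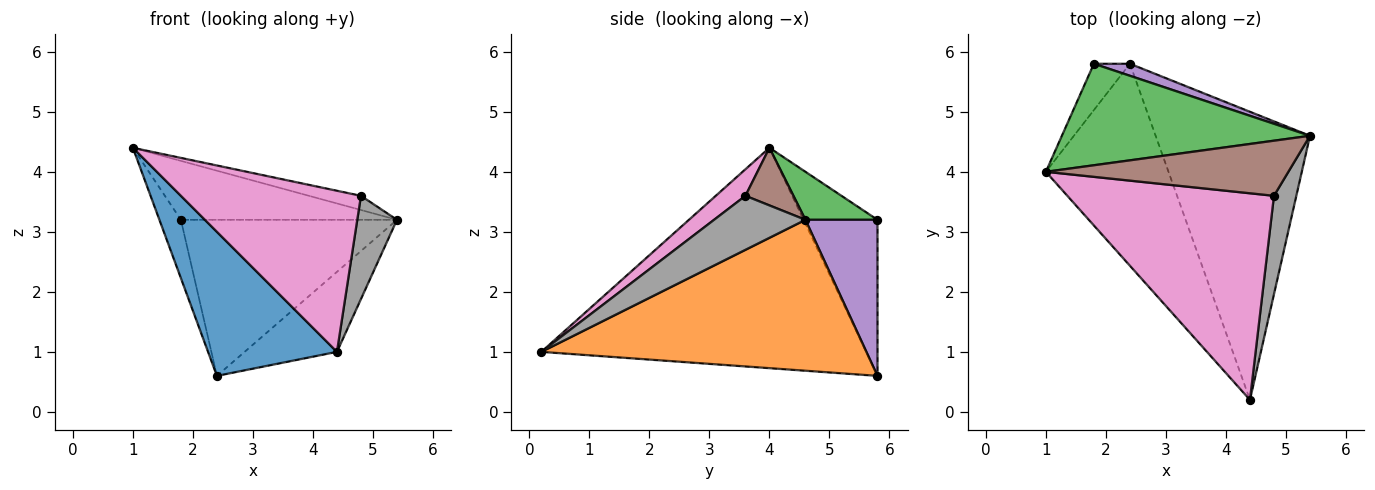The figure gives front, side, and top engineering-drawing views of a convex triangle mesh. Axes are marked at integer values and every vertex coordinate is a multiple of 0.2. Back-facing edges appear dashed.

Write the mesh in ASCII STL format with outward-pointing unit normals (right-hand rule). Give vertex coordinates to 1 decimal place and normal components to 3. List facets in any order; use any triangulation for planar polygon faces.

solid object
 facet normal -0.826 -0.328 -0.459
  outer loop
   vertex 2.4 5.8 0.6
   vertex 4.4 0.2 1.0
   vertex 1.0 4.0 4.4
  endloop
 endfacet
 facet normal 0.686 0.195 -0.701
  outer loop
   vertex 2.4 5.8 0.6
   vertex 5.4 4.6 3.2
   vertex 4.4 0.2 1.0
  endloop
 endfacet
 facet normal 0.165 0.495 0.853
  outer loop
   vertex 1.8 5.8 3.2
   vertex 1.0 4.0 4.4
   vertex 5.4 4.6 3.2
  endloop
 endfacet
 facet normal -0.938 0.272 -0.216
  outer loop
   vertex 1.8 5.8 3.2
   vertex 2.4 5.8 0.6
   vertex 1.0 4.0 4.4
  endloop
 endfacet
 facet normal 0.315 0.946 0.073
  outer loop
   vertex 1.8 5.8 3.2
   vertex 5.4 4.6 3.2
   vertex 2.4 5.8 0.6
  endloop
 endfacet
 facet normal 0.224 0.243 0.944
  outer loop
   vertex 4.8 3.6 3.6
   vertex 5.4 4.6 3.2
   vertex 1.0 4.0 4.4
  endloop
 endfacet
 facet normal 0.101 -0.612 0.785
  outer loop
   vertex 4.8 3.6 3.6
   vertex 1.0 4.0 4.4
   vertex 4.4 0.2 1.0
  endloop
 endfacet
 facet normal 0.857 -0.372 0.355
  outer loop
   vertex 4.8 3.6 3.6
   vertex 4.4 0.2 1.0
   vertex 5.4 4.6 3.2
  endloop
 endfacet
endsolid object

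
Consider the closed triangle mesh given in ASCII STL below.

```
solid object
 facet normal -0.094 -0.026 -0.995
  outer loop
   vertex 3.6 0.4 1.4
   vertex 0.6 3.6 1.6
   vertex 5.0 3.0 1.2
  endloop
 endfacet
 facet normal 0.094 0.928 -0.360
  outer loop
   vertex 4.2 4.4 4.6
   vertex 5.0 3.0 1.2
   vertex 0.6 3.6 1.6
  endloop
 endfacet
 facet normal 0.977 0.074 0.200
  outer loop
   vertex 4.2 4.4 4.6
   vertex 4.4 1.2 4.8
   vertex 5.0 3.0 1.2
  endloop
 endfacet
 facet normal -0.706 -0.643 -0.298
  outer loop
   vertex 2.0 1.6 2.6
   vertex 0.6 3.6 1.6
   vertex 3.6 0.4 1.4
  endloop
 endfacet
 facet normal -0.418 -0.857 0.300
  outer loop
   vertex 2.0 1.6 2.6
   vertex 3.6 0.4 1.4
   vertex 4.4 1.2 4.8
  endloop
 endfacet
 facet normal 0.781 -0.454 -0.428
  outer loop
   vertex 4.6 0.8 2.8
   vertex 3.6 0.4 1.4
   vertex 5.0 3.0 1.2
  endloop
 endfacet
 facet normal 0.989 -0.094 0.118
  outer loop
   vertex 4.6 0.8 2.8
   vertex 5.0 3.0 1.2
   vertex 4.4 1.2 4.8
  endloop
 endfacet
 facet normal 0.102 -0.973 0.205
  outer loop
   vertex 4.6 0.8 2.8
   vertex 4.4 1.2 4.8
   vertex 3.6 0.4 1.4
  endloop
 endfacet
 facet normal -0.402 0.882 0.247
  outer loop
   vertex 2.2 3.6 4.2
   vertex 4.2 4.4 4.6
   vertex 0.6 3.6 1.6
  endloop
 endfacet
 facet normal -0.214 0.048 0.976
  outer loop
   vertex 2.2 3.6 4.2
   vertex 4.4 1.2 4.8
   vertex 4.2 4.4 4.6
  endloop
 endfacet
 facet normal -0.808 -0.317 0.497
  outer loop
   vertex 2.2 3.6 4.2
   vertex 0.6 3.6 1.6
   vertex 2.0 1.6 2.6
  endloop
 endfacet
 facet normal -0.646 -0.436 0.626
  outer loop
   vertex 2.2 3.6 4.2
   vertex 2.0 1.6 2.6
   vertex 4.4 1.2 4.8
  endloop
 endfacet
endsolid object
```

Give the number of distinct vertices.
8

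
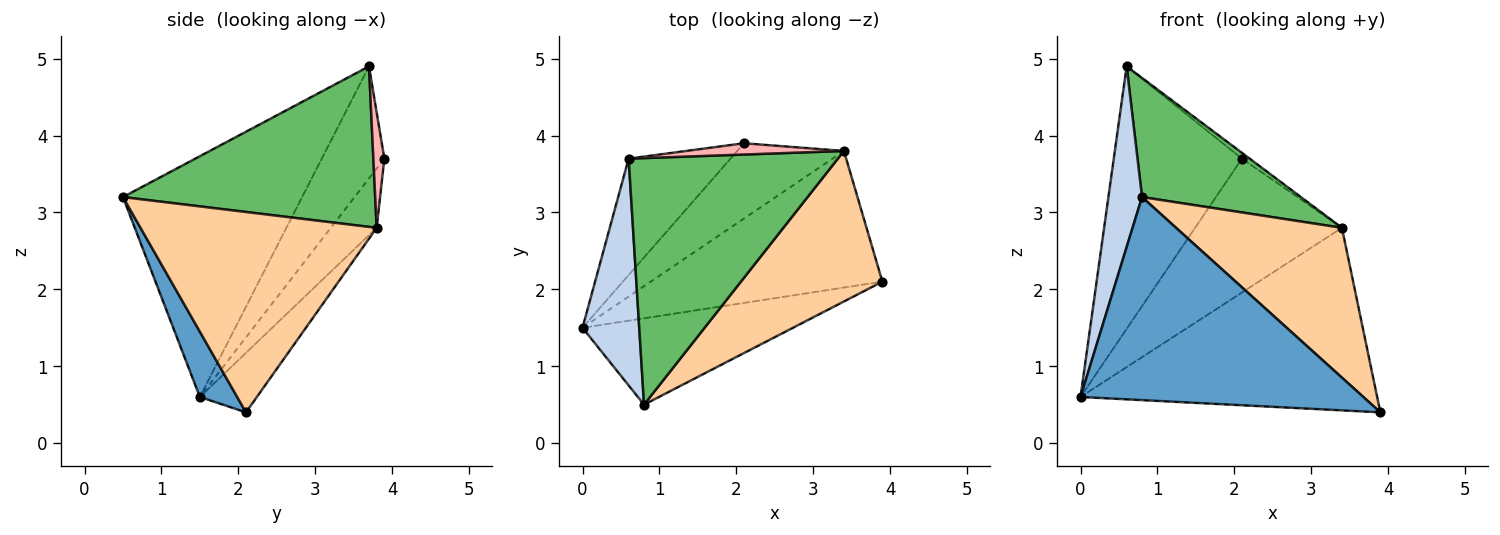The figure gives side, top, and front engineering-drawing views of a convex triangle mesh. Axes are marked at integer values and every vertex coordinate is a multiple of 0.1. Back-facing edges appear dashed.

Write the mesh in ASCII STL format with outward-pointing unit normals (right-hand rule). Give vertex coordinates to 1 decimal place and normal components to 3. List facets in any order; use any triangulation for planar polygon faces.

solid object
 facet normal 0.121 -0.914 -0.388
  outer loop
   vertex 0.8 0.5 3.2
   vertex 0.0 1.5 0.6
   vertex 3.9 2.1 0.4
  endloop
 endfacet
 facet normal -0.958 -0.180 0.226
  outer loop
   vertex 0.8 0.5 3.2
   vertex 0.6 3.7 4.9
   vertex 0.0 1.5 0.6
  endloop
 endfacet
 facet normal -0.152 0.791 -0.592
  outer loop
   vertex 3.4 3.8 2.8
   vertex 3.9 2.1 0.4
   vertex 0.0 1.5 0.6
  endloop
 endfacet
 facet normal 0.709 -0.498 0.500
  outer loop
   vertex 3.4 3.8 2.8
   vertex 0.8 0.5 3.2
   vertex 3.9 2.1 0.4
  endloop
 endfacet
 facet normal 0.568 -0.358 0.741
  outer loop
   vertex 3.4 3.8 2.8
   vertex 0.6 3.7 4.9
   vertex 0.8 0.5 3.2
  endloop
 endfacet
 facet normal -0.407 0.835 -0.370
  outer loop
   vertex 2.1 3.9 3.7
   vertex 0.0 1.5 0.6
   vertex 0.6 3.7 4.9
  endloop
 endfacet
 facet normal -0.263 0.841 -0.473
  outer loop
   vertex 2.1 3.9 3.7
   vertex 3.4 3.8 2.8
   vertex 0.0 1.5 0.6
  endloop
 endfacet
 facet normal 0.546 0.382 0.746
  outer loop
   vertex 2.1 3.9 3.7
   vertex 0.6 3.7 4.9
   vertex 3.4 3.8 2.8
  endloop
 endfacet
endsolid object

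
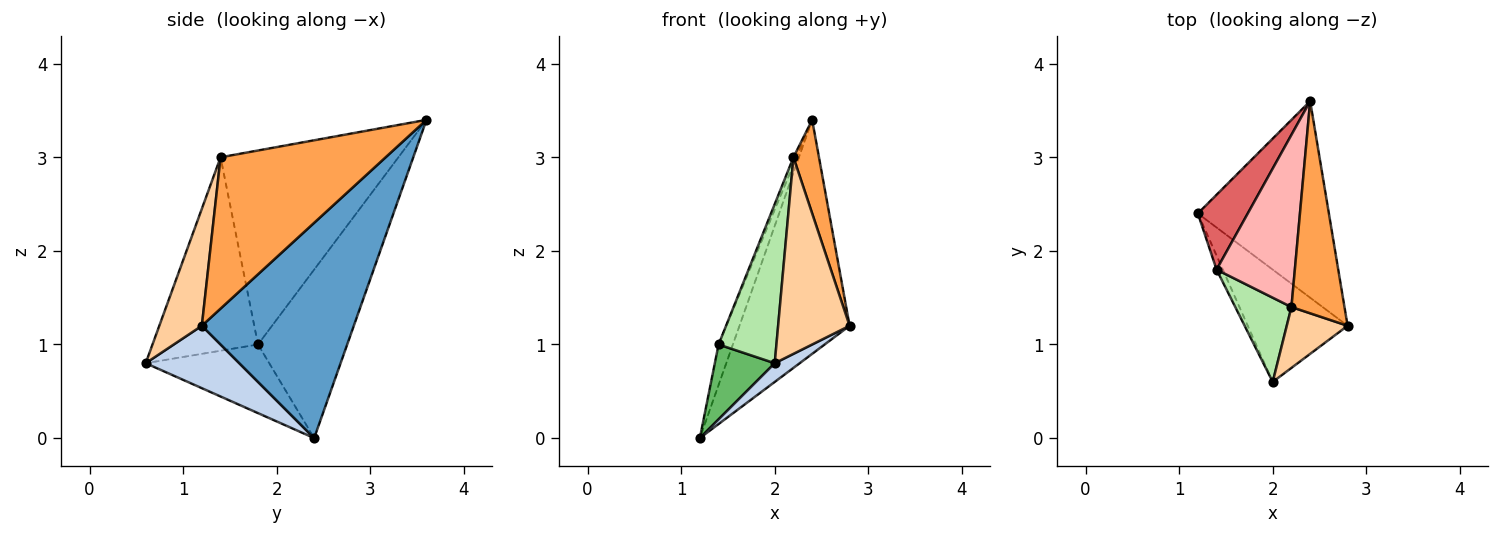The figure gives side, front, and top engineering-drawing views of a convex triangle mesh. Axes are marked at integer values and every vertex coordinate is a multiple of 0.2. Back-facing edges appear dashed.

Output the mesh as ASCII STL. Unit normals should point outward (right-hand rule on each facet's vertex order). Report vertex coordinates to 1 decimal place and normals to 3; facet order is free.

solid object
 facet normal 0.726 0.526 -0.442
  outer loop
   vertex 2.4 3.6 3.4
   vertex 2.8 1.2 1.2
   vertex 1.2 2.4 0.0
  endloop
 endfacet
 facet normal 0.525 -0.140 -0.840
  outer loop
   vertex 2.0 0.6 0.8
   vertex 1.2 2.4 0.0
   vertex 2.8 1.2 1.2
  endloop
 endfacet
 facet normal 0.934 -0.144 0.327
  outer loop
   vertex 2.2 1.4 3.0
   vertex 2.8 1.2 1.2
   vertex 2.4 3.6 3.4
  endloop
 endfacet
 facet normal 0.494 -0.830 0.257
  outer loop
   vertex 2.2 1.4 3.0
   vertex 2.0 0.6 0.8
   vertex 2.8 1.2 1.2
  endloop
 endfacet
 facet normal -0.897 -0.435 -0.082
  outer loop
   vertex 1.4 1.8 1.0
   vertex 1.2 2.4 0.0
   vertex 2.0 0.6 0.8
  endloop
 endfacet
 facet normal -0.850 -0.466 0.247
  outer loop
   vertex 1.4 1.8 1.0
   vertex 2.0 0.6 0.8
   vertex 2.2 1.4 3.0
  endloop
 endfacet
 facet normal -0.948 0.152 0.281
  outer loop
   vertex 1.4 1.8 1.0
   vertex 2.4 3.6 3.4
   vertex 1.2 2.4 0.0
  endloop
 endfacet
 facet normal -0.927 0.016 0.374
  outer loop
   vertex 1.4 1.8 1.0
   vertex 2.2 1.4 3.0
   vertex 2.4 3.6 3.4
  endloop
 endfacet
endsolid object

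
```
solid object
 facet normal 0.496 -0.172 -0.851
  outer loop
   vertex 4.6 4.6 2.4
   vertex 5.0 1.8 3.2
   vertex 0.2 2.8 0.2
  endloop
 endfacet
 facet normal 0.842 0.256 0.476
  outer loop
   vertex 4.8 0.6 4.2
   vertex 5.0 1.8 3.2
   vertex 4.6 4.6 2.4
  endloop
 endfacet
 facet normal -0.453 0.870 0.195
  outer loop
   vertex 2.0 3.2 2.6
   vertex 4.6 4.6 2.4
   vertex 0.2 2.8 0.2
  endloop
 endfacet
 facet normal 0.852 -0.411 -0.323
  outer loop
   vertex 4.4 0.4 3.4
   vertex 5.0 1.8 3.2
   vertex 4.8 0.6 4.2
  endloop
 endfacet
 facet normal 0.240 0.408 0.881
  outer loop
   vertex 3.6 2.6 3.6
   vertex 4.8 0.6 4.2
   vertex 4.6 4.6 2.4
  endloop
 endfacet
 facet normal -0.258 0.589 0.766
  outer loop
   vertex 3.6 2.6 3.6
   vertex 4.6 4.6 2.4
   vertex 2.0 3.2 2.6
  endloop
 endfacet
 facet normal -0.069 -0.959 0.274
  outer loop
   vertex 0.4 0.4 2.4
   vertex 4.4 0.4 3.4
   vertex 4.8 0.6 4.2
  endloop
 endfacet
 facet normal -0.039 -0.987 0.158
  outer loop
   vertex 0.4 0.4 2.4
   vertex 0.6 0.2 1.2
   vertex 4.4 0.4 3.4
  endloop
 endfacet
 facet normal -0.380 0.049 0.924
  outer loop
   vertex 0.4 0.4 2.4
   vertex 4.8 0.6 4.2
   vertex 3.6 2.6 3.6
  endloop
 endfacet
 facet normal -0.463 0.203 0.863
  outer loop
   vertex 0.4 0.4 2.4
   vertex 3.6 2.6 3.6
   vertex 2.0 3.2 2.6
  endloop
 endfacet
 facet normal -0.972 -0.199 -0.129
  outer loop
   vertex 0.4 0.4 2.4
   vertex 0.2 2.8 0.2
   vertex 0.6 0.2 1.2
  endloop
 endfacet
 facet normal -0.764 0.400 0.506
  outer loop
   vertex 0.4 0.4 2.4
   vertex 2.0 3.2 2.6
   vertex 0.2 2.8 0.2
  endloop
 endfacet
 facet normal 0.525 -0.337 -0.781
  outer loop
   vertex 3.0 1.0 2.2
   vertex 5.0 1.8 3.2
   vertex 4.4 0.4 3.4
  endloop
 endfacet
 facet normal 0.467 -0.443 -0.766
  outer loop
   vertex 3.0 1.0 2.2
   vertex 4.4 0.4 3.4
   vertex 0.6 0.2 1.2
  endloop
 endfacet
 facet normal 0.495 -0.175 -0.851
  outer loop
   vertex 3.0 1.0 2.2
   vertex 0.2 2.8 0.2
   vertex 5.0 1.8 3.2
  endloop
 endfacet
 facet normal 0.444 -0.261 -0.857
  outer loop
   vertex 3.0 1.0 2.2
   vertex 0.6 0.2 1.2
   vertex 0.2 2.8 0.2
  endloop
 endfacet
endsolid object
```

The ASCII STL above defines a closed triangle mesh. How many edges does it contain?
24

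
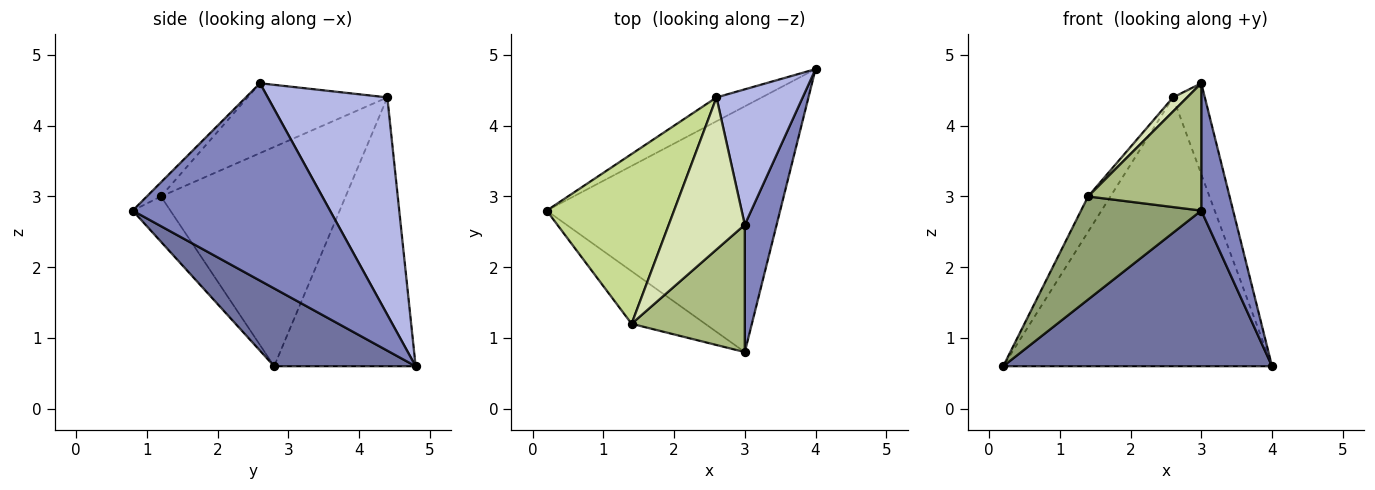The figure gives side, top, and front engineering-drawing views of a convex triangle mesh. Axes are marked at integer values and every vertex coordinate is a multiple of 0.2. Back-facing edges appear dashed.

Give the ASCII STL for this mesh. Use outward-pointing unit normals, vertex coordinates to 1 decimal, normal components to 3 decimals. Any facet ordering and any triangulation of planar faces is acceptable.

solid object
 facet normal 0.271 -0.515 -0.813
  outer loop
   vertex 3.0 0.8 2.8
   vertex 0.2 2.8 0.6
   vertex 4.0 4.8 0.6
  endloop
 endfacet
 facet normal 0.975 -0.157 0.157
  outer loop
   vertex 3.0 2.6 4.6
   vertex 3.0 0.8 2.8
   vertex 4.0 4.8 0.6
  endloop
 endfacet
 facet normal -0.464 0.882 -0.078
  outer loop
   vertex 2.6 4.4 4.4
   vertex 4.0 4.8 0.6
   vertex 0.2 2.8 0.6
  endloop
 endfacet
 facet normal 0.902 0.240 0.358
  outer loop
   vertex 2.6 4.4 4.4
   vertex 3.0 2.6 4.6
   vertex 4.0 4.8 0.6
  endloop
 endfacet
 facet normal -0.269 -0.858 -0.437
  outer loop
   vertex 1.4 1.2 3.0
   vertex 0.2 2.8 0.6
   vertex 3.0 0.8 2.8
  endloop
 endfacet
 facet normal -0.088 -0.704 0.704
  outer loop
   vertex 1.4 1.2 3.0
   vertex 3.0 0.8 2.8
   vertex 3.0 2.6 4.6
  endloop
 endfacet
 facet normal -0.860 0.104 0.499
  outer loop
   vertex 1.4 1.2 3.0
   vertex 2.6 4.4 4.4
   vertex 0.2 2.8 0.6
  endloop
 endfacet
 facet normal -0.675 -0.068 0.735
  outer loop
   vertex 1.4 1.2 3.0
   vertex 3.0 2.6 4.6
   vertex 2.6 4.4 4.4
  endloop
 endfacet
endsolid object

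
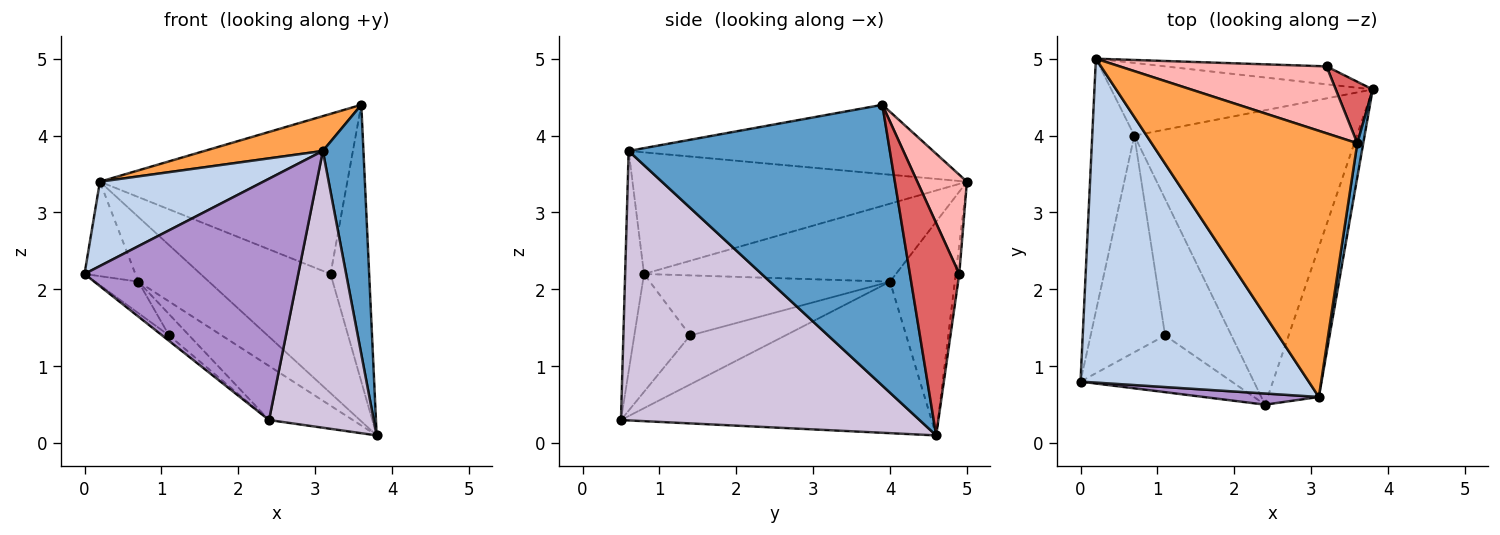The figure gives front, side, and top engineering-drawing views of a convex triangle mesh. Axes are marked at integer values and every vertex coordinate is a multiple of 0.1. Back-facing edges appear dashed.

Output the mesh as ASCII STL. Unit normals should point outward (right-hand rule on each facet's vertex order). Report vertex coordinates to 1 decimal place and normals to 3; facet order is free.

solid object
 facet normal 0.988 -0.153 0.021
  outer loop
   vertex 3.1 0.6 3.8
   vertex 3.8 4.6 0.1
   vertex 3.6 3.9 4.4
  endloop
 endfacet
 facet normal -0.458 -0.224 0.860
  outer loop
   vertex 3.1 0.6 3.8
   vertex 0.2 5.0 3.4
   vertex 0.0 0.8 2.2
  endloop
 endfacet
 facet normal -0.316 -0.123 0.941
  outer loop
   vertex 3.1 0.6 3.8
   vertex 3.6 3.9 4.4
   vertex 0.2 5.0 3.4
  endloop
 endfacet
 facet normal -0.866 0.175 -0.468
  outer loop
   vertex 0.7 4.0 2.1
   vertex 0.0 0.8 2.2
   vertex 0.2 5.0 3.4
  endloop
 endfacet
 facet normal -0.521 0.568 -0.637
  outer loop
   vertex 0.7 4.0 2.1
   vertex 0.2 5.0 3.4
   vertex 3.8 4.6 0.1
  endloop
 endfacet
 facet normal -0.027 0.989 -0.149
  outer loop
   vertex 3.2 4.9 2.2
   vertex 3.8 4.6 0.1
   vertex 0.2 5.0 3.4
  endloop
 endfacet
 facet normal 0.780 0.611 0.136
  outer loop
   vertex 3.2 4.9 2.2
   vertex 3.6 3.9 4.4
   vertex 3.8 4.6 0.1
  endloop
 endfacet
 facet normal 0.182 0.907 0.379
  outer loop
   vertex 3.2 4.9 2.2
   vertex 0.2 5.0 3.4
   vertex 3.6 3.9 4.4
  endloop
 endfacet
 facet normal -0.088 -0.995 0.046
  outer loop
   vertex 2.4 0.5 0.3
   vertex 3.1 0.6 3.8
   vertex 0.0 0.8 2.2
  endloop
 endfacet
 facet normal 0.929 -0.326 -0.176
  outer loop
   vertex 2.4 0.5 0.3
   vertex 3.8 4.6 0.1
   vertex 3.1 0.6 3.8
  endloop
 endfacet
 facet normal -0.556 0.150 -0.817
  outer loop
   vertex 2.4 0.5 0.3
   vertex 0.7 4.0 2.1
   vertex 3.8 4.6 0.1
  endloop
 endfacet
 facet normal -0.624 0.112 -0.773
  outer loop
   vertex 1.1 1.4 1.4
   vertex 0.0 0.8 2.2
   vertex 0.7 4.0 2.1
  endloop
 endfacet
 facet normal -0.613 0.076 -0.786
  outer loop
   vertex 1.1 1.4 1.4
   vertex 2.4 0.5 0.3
   vertex 0.0 0.8 2.2
  endloop
 endfacet
 facet normal -0.589 0.124 -0.798
  outer loop
   vertex 1.1 1.4 1.4
   vertex 0.7 4.0 2.1
   vertex 2.4 0.5 0.3
  endloop
 endfacet
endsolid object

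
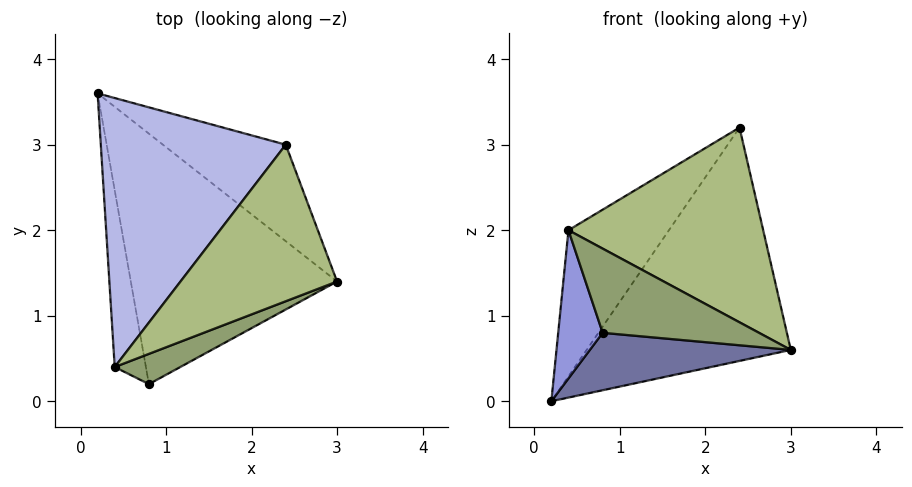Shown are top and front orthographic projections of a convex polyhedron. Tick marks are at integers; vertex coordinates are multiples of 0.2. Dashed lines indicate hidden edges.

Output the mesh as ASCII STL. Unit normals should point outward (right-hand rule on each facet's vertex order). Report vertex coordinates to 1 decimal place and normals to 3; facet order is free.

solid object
 facet normal 0.033 -0.223 -0.974
  outer loop
   vertex 0.8 0.2 0.8
   vertex 0.2 3.6 0.0
   vertex 3.0 1.4 0.6
  endloop
 endfacet
 facet normal 0.628 0.719 -0.297
  outer loop
   vertex 2.4 3.0 3.2
   vertex 3.0 1.4 0.6
   vertex 0.2 3.6 0.0
  endloop
 endfacet
 facet normal -0.934 -0.229 -0.273
  outer loop
   vertex 0.4 0.4 2.0
   vertex 0.2 3.6 0.0
   vertex 0.8 0.2 0.8
  endloop
 endfacet
 facet normal -0.754 0.314 0.577
  outer loop
   vertex 0.4 0.4 2.0
   vertex 2.4 3.0 3.2
   vertex 0.2 3.6 0.0
  endloop
 endfacet
 facet normal 0.478 -0.827 0.297
  outer loop
   vertex 0.4 0.4 2.0
   vertex 0.8 0.2 0.8
   vertex 3.0 1.4 0.6
  endloop
 endfacet
 facet normal 0.537 -0.657 0.528
  outer loop
   vertex 0.4 0.4 2.0
   vertex 3.0 1.4 0.6
   vertex 2.4 3.0 3.2
  endloop
 endfacet
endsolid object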